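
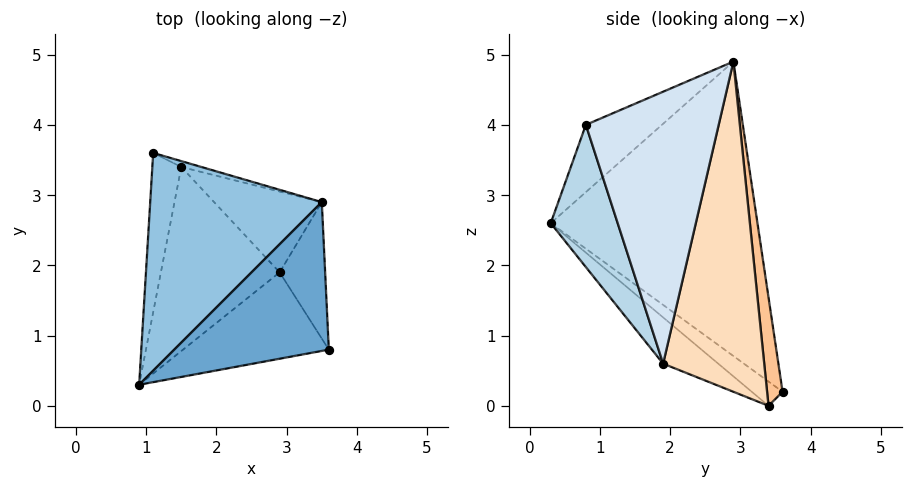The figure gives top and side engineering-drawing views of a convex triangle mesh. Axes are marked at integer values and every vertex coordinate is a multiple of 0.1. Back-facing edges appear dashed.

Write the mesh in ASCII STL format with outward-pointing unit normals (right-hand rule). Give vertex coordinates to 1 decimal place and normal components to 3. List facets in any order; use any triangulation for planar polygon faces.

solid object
 facet normal -0.369 -0.381 0.848
  outer loop
   vertex 3.5 2.9 4.9
   vertex 0.9 0.3 2.6
   vertex 3.6 0.8 4.0
  endloop
 endfacet
 facet normal -0.797 0.386 0.464
  outer loop
   vertex 3.5 2.9 4.9
   vertex 1.1 3.6 0.2
   vertex 0.9 0.3 2.6
  endloop
 endfacet
 facet normal 0.344 -0.870 -0.352
  outer loop
   vertex 2.9 1.9 0.6
   vertex 3.6 0.8 4.0
   vertex 0.9 0.3 2.6
  endloop
 endfacet
 facet normal 0.980 0.117 -0.164
  outer loop
   vertex 2.9 1.9 0.6
   vertex 3.5 2.9 4.9
   vertex 3.6 0.8 4.0
  endloop
 endfacet
 facet normal -0.570 -0.460 -0.680
  outer loop
   vertex 1.5 3.4 0.0
   vertex 0.9 0.3 2.6
   vertex 1.1 3.6 0.2
  endloop
 endfacet
 facet normal -0.296 -0.580 -0.759
  outer loop
   vertex 1.5 3.4 0.0
   vertex 2.9 1.9 0.6
   vertex 0.9 0.3 2.6
  endloop
 endfacet
 facet normal 0.415 0.907 -0.077
  outer loop
   vertex 1.5 3.4 0.0
   vertex 1.1 3.6 0.2
   vertex 3.5 2.9 4.9
  endloop
 endfacet
 facet normal 0.756 0.607 -0.247
  outer loop
   vertex 1.5 3.4 0.0
   vertex 3.5 2.9 4.9
   vertex 2.9 1.9 0.6
  endloop
 endfacet
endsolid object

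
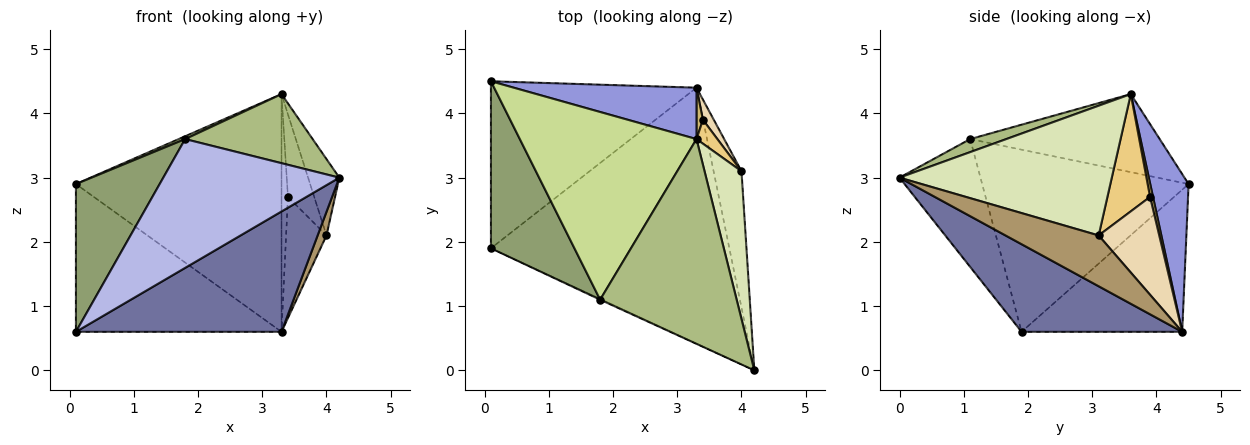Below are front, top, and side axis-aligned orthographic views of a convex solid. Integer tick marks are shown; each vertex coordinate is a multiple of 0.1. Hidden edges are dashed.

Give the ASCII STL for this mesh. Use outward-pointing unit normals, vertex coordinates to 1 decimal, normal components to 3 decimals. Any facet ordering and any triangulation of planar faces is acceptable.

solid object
 facet normal 0.316 -0.404 -0.859
  outer loop
   vertex 3.3 4.4 0.6
   vertex 4.2 0.0 3.0
   vertex 0.1 1.9 0.6
  endloop
 endfacet
 facet normal -0.460 0.588 -0.665
  outer loop
   vertex 3.3 4.4 0.6
   vertex 0.1 1.9 0.6
   vertex 0.1 4.5 2.9
  endloop
 endfacet
 facet normal 0.179 0.962 0.208
  outer loop
   vertex 3.3 4.4 0.6
   vertex 0.1 4.5 2.9
   vertex 3.3 3.6 4.3
  endloop
 endfacet
 facet normal -0.418 -0.909 -0.006
  outer loop
   vertex 1.8 1.1 3.6
   vertex 0.1 1.9 0.6
   vertex 4.2 0.0 3.0
  endloop
 endfacet
 facet normal -0.853 -0.346 0.391
  outer loop
   vertex 1.8 1.1 3.6
   vertex 0.1 4.5 2.9
   vertex 0.1 1.9 0.6
  endloop
 endfacet
 facet normal 0.090 -0.318 0.944
  outer loop
   vertex 1.8 1.1 3.6
   vertex 4.2 0.0 3.0
   vertex 3.3 3.6 4.3
  endloop
 endfacet
 facet normal -0.404 -0.014 0.915
  outer loop
   vertex 1.8 1.1 3.6
   vertex 3.3 3.6 4.3
   vertex 0.1 4.5 2.9
  endloop
 endfacet
 facet normal 0.952 0.140 0.271
  outer loop
   vertex 4.0 3.1 2.1
   vertex 3.3 3.6 4.3
   vertex 4.2 0.0 3.0
  endloop
 endfacet
 facet normal 0.874 -0.083 -0.479
  outer loop
   vertex 4.0 3.1 2.1
   vertex 4.2 0.0 3.0
   vertex 3.3 4.4 0.6
  endloop
 endfacet
 facet normal 0.410 0.892 0.193
  outer loop
   vertex 3.4 3.9 2.7
   vertex 3.3 4.4 0.6
   vertex 3.3 3.6 4.3
  endloop
 endfacet
 facet normal 0.842 0.519 0.150
  outer loop
   vertex 3.4 3.9 2.7
   vertex 3.3 3.6 4.3
   vertex 4.0 3.1 2.1
  endloop
 endfacet
 facet normal 0.829 0.552 0.092
  outer loop
   vertex 3.4 3.9 2.7
   vertex 4.0 3.1 2.1
   vertex 3.3 4.4 0.6
  endloop
 endfacet
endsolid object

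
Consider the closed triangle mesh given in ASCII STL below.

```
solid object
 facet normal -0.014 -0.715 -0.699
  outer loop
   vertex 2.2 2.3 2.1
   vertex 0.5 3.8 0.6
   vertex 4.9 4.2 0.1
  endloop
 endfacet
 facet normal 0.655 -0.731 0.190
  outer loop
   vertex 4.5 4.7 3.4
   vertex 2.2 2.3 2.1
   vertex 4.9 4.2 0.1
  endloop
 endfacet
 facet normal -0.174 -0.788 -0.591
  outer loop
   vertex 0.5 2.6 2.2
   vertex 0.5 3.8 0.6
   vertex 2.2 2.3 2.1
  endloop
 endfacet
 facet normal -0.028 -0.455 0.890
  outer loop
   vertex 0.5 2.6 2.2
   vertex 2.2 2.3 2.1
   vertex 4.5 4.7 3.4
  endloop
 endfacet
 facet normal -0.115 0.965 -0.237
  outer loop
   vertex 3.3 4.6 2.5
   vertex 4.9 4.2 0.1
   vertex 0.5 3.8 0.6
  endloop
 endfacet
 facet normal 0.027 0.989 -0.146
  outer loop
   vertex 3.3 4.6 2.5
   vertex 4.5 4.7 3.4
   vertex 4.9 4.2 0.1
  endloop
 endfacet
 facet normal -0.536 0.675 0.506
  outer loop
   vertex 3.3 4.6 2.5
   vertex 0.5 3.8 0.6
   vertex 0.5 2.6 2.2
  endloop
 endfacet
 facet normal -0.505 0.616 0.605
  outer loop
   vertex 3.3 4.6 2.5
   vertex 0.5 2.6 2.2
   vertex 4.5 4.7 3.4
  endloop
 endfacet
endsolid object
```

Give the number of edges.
12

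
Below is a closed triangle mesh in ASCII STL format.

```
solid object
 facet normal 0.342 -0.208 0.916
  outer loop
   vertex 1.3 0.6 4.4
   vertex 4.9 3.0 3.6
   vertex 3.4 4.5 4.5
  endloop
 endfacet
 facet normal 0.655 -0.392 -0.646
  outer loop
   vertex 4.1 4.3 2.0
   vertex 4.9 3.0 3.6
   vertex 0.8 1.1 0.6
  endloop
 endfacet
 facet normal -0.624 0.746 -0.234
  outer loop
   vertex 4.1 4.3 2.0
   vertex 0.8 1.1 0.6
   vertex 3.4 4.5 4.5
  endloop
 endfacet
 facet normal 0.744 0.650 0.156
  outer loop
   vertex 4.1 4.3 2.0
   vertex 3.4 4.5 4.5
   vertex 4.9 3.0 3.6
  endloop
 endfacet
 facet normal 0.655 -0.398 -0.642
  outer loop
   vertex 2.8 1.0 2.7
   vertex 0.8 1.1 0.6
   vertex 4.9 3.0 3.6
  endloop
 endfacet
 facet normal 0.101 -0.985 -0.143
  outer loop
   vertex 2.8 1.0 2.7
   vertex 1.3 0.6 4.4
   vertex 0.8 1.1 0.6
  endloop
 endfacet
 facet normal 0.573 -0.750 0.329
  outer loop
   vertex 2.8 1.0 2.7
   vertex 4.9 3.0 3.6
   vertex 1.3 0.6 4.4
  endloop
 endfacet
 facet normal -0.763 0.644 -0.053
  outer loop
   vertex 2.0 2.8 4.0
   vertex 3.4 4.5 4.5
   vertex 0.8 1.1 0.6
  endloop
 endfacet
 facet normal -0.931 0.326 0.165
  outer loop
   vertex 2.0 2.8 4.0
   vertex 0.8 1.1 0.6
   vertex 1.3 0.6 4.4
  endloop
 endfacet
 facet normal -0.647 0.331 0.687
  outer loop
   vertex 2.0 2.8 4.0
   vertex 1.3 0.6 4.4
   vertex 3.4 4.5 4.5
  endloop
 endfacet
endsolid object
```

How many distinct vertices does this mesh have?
7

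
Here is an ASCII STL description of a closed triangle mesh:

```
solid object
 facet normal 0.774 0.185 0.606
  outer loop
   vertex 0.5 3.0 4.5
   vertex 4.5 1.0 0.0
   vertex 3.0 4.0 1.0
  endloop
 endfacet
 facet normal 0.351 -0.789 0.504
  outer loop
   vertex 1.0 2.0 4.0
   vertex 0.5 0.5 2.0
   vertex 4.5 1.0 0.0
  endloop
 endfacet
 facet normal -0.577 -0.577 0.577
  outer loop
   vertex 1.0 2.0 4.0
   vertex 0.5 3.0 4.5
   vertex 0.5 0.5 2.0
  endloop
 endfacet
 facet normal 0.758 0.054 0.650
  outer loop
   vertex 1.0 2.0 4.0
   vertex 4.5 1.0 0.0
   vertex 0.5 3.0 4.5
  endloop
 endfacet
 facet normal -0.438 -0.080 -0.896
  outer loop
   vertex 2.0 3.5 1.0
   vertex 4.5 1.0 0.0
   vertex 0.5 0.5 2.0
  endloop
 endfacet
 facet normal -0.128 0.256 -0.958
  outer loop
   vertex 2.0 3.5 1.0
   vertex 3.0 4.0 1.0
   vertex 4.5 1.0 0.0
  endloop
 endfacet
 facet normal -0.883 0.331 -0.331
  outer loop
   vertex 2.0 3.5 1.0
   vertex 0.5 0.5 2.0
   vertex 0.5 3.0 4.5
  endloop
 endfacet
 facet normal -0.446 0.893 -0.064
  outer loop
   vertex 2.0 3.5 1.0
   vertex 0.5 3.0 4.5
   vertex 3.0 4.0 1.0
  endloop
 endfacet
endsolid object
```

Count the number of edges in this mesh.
12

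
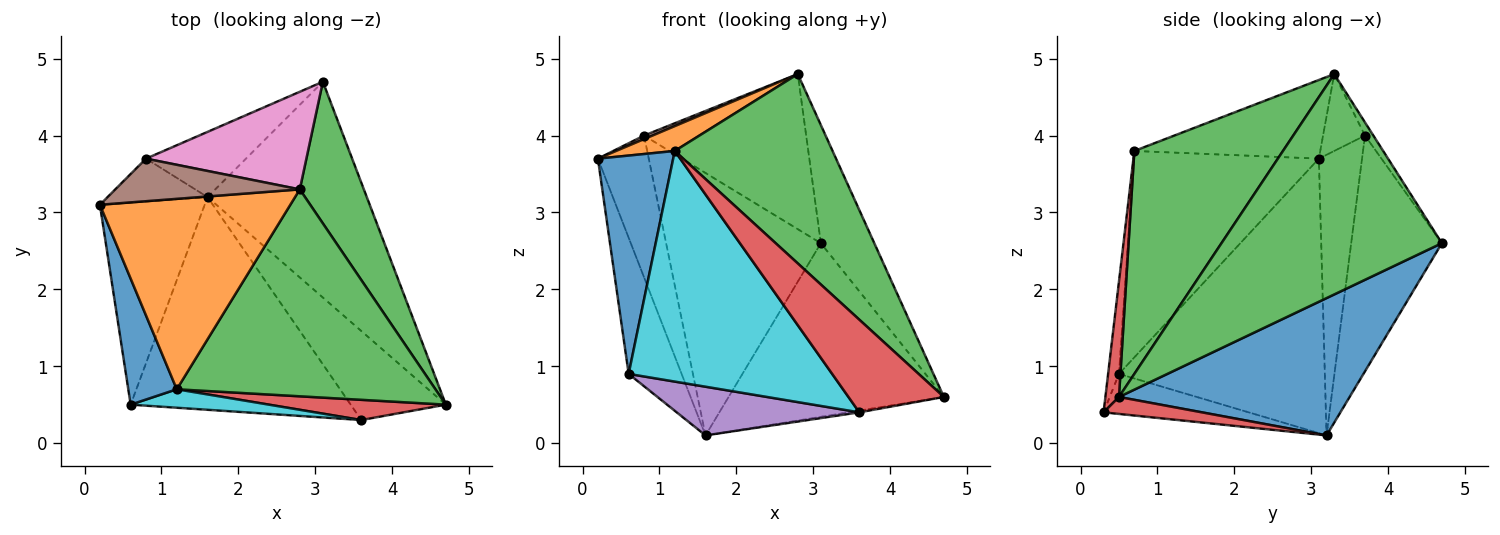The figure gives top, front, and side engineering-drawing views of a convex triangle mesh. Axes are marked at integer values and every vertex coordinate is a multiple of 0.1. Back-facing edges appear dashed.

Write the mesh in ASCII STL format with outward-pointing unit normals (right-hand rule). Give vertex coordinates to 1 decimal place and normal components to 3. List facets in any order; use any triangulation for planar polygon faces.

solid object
 facet normal 0.558 0.520 -0.647
  outer loop
   vertex 1.6 3.2 0.1
   vertex 3.1 4.7 2.6
   vertex 4.7 0.5 0.6
  endloop
 endfacet
 facet normal -0.908 0.234 -0.347
  outer loop
   vertex 0.6 0.5 0.9
   vertex 0.2 3.1 3.7
   vertex 1.6 3.2 0.1
  endloop
 endfacet
 facet normal 0.935 0.227 0.272
  outer loop
   vertex 2.8 3.3 4.8
   vertex 4.7 0.5 0.6
   vertex 3.1 4.7 2.6
  endloop
 endfacet
 facet normal 0.175 0.019 -0.984
  outer loop
   vertex 3.6 0.3 0.4
   vertex 1.6 3.2 0.1
   vertex 4.7 0.5 0.6
  endloop
 endfacet
 facet normal -0.175 -0.220 -0.960
  outer loop
   vertex 3.6 0.3 0.4
   vertex 0.6 0.5 0.9
   vertex 1.6 3.2 0.1
  endloop
 endfacet
 facet normal -0.383 -0.077 0.920
  outer loop
   vertex 0.8 3.7 4.0
   vertex 0.2 3.1 3.7
   vertex 2.8 3.3 4.8
  endloop
 endfacet
 facet normal -0.044 0.846 0.532
  outer loop
   vertex 0.8 3.7 4.0
   vertex 2.8 3.3 4.8
   vertex 3.1 4.7 2.6
  endloop
 endfacet
 facet normal -0.631 0.743 -0.225
  outer loop
   vertex 0.8 3.7 4.0
   vertex 1.6 3.2 0.1
   vertex 0.2 3.1 3.7
  endloop
 endfacet
 facet normal -0.494 0.844 -0.210
  outer loop
   vertex 0.8 3.7 4.0
   vertex 3.1 4.7 2.6
   vertex 1.6 3.2 0.1
  endloop
 endfacet
 facet normal -0.053 -0.995 0.080
  outer loop
   vertex 1.2 0.7 3.8
   vertex 0.6 0.5 0.9
   vertex 3.6 0.3 0.4
  endloop
 endfacet
 facet normal -0.905 -0.368 0.213
  outer loop
   vertex 1.2 0.7 3.8
   vertex 0.2 3.1 3.7
   vertex 0.6 0.5 0.9
  endloop
 endfacet
 facet normal -0.379 -0.120 0.918
  outer loop
   vertex 1.2 0.7 3.8
   vertex 2.8 3.3 4.8
   vertex 0.2 3.1 3.7
  endloop
 endfacet
 facet normal 0.537 -0.570 0.623
  outer loop
   vertex 1.2 0.7 3.8
   vertex 4.7 0.5 0.6
   vertex 2.8 3.3 4.8
  endloop
 endfacet
 facet normal 0.138 -0.968 0.211
  outer loop
   vertex 1.2 0.7 3.8
   vertex 3.6 0.3 0.4
   vertex 4.7 0.5 0.6
  endloop
 endfacet
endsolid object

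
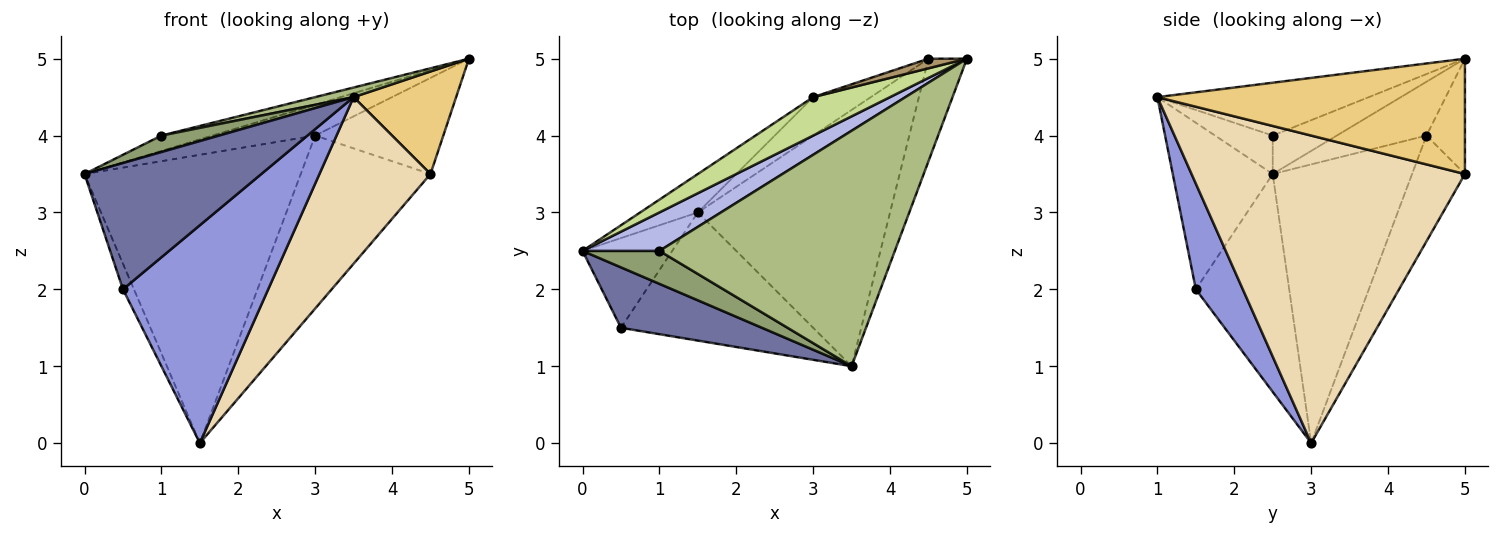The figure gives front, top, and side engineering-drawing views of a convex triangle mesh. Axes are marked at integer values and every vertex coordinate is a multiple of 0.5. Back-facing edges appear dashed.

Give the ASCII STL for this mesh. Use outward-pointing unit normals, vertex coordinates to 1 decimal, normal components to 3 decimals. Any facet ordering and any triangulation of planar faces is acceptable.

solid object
 facet normal -0.454 -0.804 0.384
  outer loop
   vertex 0.5 1.5 2.0
   vertex 3.5 1.0 4.5
   vertex 0.0 2.5 3.5
  endloop
 endfacet
 facet normal -0.919 0.108 -0.379
  outer loop
   vertex 0.5 1.5 2.0
   vertex 0.0 2.5 3.5
   vertex 1.5 3.0 0.0
  endloop
 endfacet
 facet normal 0.269 -0.830 -0.488
  outer loop
   vertex 0.5 1.5 2.0
   vertex 1.5 3.0 0.0
   vertex 3.5 1.0 4.5
  endloop
 endfacet
 facet normal -0.421 0.337 0.842
  outer loop
   vertex 1.0 2.5 4.0
   vertex 5.0 5.0 5.0
   vertex 0.0 2.5 3.5
  endloop
 endfacet
 facet normal -0.408 -0.408 0.816
  outer loop
   vertex 1.0 2.5 4.0
   vertex 0.0 2.5 3.5
   vertex 3.5 1.0 4.5
  endloop
 endfacet
 facet normal -0.219 -0.040 0.975
  outer loop
   vertex 1.0 2.5 4.0
   vertex 3.5 1.0 4.5
   vertex 5.0 5.0 5.0
  endloop
 endfacet
 facet normal -0.480 0.548 0.685
  outer loop
   vertex 3.0 4.5 4.0
   vertex 0.0 2.5 3.5
   vertex 5.0 5.0 5.0
  endloop
 endfacet
 facet normal -0.538 0.835 -0.111
  outer loop
   vertex 3.0 4.5 4.0
   vertex 1.5 3.0 0.0
   vertex 0.0 2.5 3.5
  endloop
 endfacet
 facet normal -0.286 0.953 0.095
  outer loop
   vertex 4.5 5.0 3.5
   vertex 3.0 4.5 4.0
   vertex 5.0 5.0 5.0
  endloop
 endfacet
 facet normal -0.370 0.907 -0.202
  outer loop
   vertex 4.5 5.0 3.5
   vertex 1.5 3.0 0.0
   vertex 3.0 4.5 4.0
  endloop
 endfacet
 facet normal 0.905 -0.302 -0.302
  outer loop
   vertex 4.5 5.0 3.5
   vertex 5.0 5.0 5.0
   vertex 3.5 1.0 4.5
  endloop
 endfacet
 facet normal 0.802 -0.326 -0.501
  outer loop
   vertex 4.5 5.0 3.5
   vertex 3.5 1.0 4.5
   vertex 1.5 3.0 0.0
  endloop
 endfacet
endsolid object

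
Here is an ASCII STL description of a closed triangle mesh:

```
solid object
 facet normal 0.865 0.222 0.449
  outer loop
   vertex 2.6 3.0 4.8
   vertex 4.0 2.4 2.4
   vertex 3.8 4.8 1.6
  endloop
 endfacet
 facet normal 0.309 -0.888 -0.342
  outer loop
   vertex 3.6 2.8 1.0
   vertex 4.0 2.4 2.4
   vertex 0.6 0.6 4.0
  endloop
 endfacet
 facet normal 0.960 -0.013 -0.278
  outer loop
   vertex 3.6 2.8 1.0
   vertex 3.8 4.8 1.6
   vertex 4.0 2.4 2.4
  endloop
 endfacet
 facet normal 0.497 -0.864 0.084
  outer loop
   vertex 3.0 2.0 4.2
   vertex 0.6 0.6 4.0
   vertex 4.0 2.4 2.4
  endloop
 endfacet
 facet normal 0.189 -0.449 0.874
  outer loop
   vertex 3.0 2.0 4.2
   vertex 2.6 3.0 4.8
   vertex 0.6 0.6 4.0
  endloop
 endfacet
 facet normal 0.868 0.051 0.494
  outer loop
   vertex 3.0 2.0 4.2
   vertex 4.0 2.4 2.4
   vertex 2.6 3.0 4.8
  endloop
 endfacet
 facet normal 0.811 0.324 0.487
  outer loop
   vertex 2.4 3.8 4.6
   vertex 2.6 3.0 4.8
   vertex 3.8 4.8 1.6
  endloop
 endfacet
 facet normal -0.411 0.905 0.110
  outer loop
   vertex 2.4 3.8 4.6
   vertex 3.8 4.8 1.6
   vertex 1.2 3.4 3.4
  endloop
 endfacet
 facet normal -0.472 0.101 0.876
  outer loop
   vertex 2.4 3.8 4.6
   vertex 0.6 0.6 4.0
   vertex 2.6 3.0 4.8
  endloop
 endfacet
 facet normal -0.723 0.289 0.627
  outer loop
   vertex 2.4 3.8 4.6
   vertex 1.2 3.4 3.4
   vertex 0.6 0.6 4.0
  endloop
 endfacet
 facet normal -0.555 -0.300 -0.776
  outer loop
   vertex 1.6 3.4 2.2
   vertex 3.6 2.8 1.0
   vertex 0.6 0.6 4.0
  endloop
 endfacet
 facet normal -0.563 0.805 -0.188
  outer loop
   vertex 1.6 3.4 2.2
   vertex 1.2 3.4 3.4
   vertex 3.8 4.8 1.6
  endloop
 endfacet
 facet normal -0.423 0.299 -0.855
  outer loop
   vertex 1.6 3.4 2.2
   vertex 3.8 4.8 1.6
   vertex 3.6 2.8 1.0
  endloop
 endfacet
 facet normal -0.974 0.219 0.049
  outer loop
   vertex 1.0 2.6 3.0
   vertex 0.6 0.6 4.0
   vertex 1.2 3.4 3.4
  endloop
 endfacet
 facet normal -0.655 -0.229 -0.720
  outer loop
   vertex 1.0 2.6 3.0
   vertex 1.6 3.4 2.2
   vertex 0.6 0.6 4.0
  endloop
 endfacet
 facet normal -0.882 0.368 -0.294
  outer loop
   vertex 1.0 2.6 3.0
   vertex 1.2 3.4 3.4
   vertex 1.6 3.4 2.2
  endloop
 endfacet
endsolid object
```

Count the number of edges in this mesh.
24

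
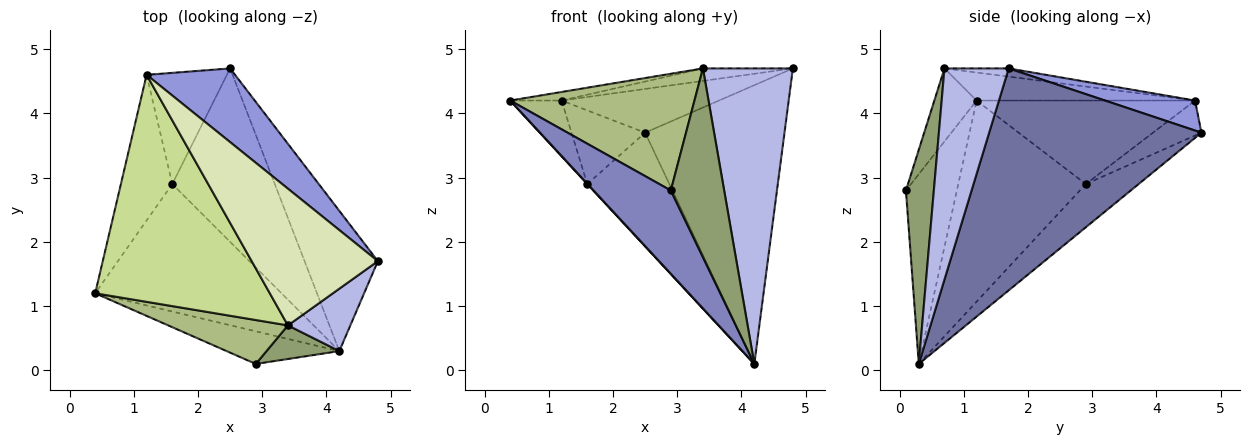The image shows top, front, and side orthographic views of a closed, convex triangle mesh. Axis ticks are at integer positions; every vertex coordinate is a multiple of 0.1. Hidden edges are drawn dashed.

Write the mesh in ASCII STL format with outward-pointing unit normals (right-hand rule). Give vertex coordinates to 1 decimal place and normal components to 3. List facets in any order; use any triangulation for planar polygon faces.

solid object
 facet normal 0.806 0.529 -0.266
  outer loop
   vertex 4.2 0.3 0.1
   vertex 2.5 4.7 3.7
   vertex 4.8 1.7 4.7
  endloop
 endfacet
 facet normal -0.523 -0.794 -0.311
  outer loop
   vertex 2.9 0.1 2.8
   vertex 0.4 1.2 4.2
   vertex 4.2 0.3 0.1
  endloop
 endfacet
 facet normal 0.280 0.490 0.826
  outer loop
   vertex 1.2 4.6 4.2
   vertex 4.8 1.7 4.7
   vertex 2.5 4.7 3.7
  endloop
 endfacet
 facet normal 0.573 -0.802 0.169
  outer loop
   vertex 3.4 0.7 4.7
   vertex 4.2 0.3 0.1
   vertex 4.8 1.7 4.7
  endloop
 endfacet
 facet normal 0.458 -0.875 0.156
  outer loop
   vertex 3.4 0.7 4.7
   vertex 2.9 0.1 2.8
   vertex 4.2 0.3 0.1
  endloop
 endfacet
 facet normal -0.210 -0.915 0.344
  outer loop
   vertex 3.4 0.7 4.7
   vertex 0.4 1.2 4.2
   vertex 2.9 0.1 2.8
  endloop
 endfacet
 facet normal -0.158 0.037 0.987
  outer loop
   vertex 3.4 0.7 4.7
   vertex 1.2 4.6 4.2
   vertex 0.4 1.2 4.2
  endloop
 endfacet
 facet normal -0.065 0.091 0.994
  outer loop
   vertex 3.4 0.7 4.7
   vertex 4.8 1.7 4.7
   vertex 1.2 4.6 4.2
  endloop
 endfacet
 facet normal -0.333 0.517 -0.789
  outer loop
   vertex 1.6 2.9 2.9
   vertex 2.5 4.7 3.7
   vertex 4.2 0.3 0.1
  endloop
 endfacet
 facet normal -0.341 0.519 -0.784
  outer loop
   vertex 1.6 2.9 2.9
   vertex 1.2 4.6 4.2
   vertex 2.5 4.7 3.7
  endloop
 endfacet
 facet normal -0.734 -0.002 -0.680
  outer loop
   vertex 1.6 2.9 2.9
   vertex 4.2 0.3 0.1
   vertex 0.4 1.2 4.2
  endloop
 endfacet
 facet normal -0.835 0.196 -0.514
  outer loop
   vertex 1.6 2.9 2.9
   vertex 0.4 1.2 4.2
   vertex 1.2 4.6 4.2
  endloop
 endfacet
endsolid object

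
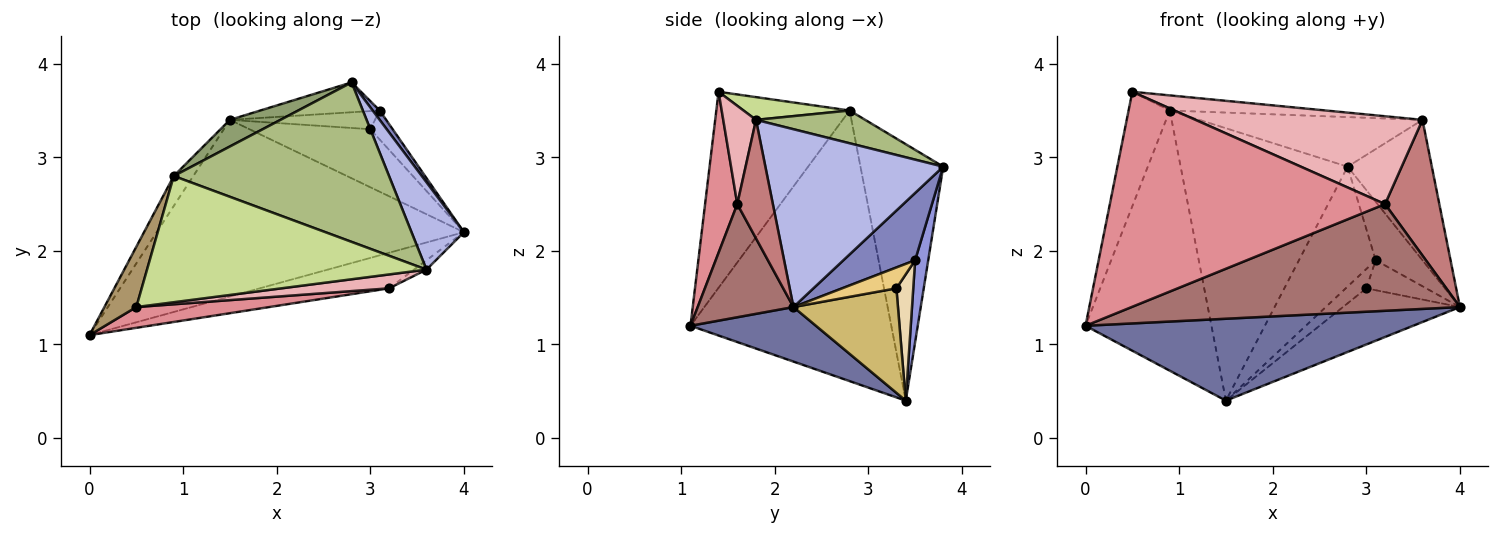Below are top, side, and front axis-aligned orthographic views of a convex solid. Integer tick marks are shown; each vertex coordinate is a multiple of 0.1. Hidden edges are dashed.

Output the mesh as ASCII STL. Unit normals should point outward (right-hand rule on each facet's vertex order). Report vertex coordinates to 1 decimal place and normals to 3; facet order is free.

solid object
 facet normal 0.159 -0.415 -0.896
  outer loop
   vertex 1.5 3.4 0.4
   vertex 4.0 2.2 1.4
   vertex 0.0 1.1 1.2
  endloop
 endfacet
 facet normal 0.834 0.544 0.087
  outer loop
   vertex 3.1 3.5 1.9
   vertex 2.8 3.8 2.9
   vertex 4.0 2.2 1.4
  endloop
 endfacet
 facet normal 0.163 0.957 -0.238
  outer loop
   vertex 3.1 3.5 1.9
   vertex 1.5 3.4 0.4
   vertex 2.8 3.8 2.9
  endloop
 endfacet
 facet normal 0.873 0.414 0.257
  outer loop
   vertex 3.6 1.8 3.4
   vertex 4.0 2.2 1.4
   vertex 2.8 3.8 2.9
  endloop
 endfacet
 facet normal -0.442 0.893 0.087
  outer loop
   vertex 0.9 2.8 3.5
   vertex 2.8 3.8 2.9
   vertex 1.5 3.4 0.4
  endloop
 endfacet
 facet normal 0.144 0.294 0.945
  outer loop
   vertex 0.9 2.8 3.5
   vertex 3.6 1.8 3.4
   vertex 2.8 3.8 2.9
  endloop
 endfacet
 facet normal 0.081 0.118 0.990
  outer loop
   vertex 0.9 2.8 3.5
   vertex 0.5 1.4 3.7
   vertex 3.6 1.8 3.4
  endloop
 endfacet
 facet normal -0.846 0.530 -0.061
  outer loop
   vertex 0.9 2.8 3.5
   vertex 1.5 3.4 0.4
   vertex 0.0 1.1 1.2
  endloop
 endfacet
 facet normal -0.944 0.292 0.154
  outer loop
   vertex 0.9 2.8 3.5
   vertex 0.0 1.1 1.2
   vertex 0.5 1.4 3.7
  endloop
 endfacet
 facet normal 0.528 0.591 -0.610
  outer loop
   vertex 3.0 3.3 1.6
   vertex 4.0 2.2 1.4
   vertex 1.5 3.4 0.4
  endloop
 endfacet
 facet normal 0.546 0.602 -0.583
  outer loop
   vertex 3.0 3.3 1.6
   vertex 3.1 3.5 1.9
   vertex 4.0 2.2 1.4
  endloop
 endfacet
 facet normal 0.512 0.626 -0.588
  outer loop
   vertex 3.0 3.3 1.6
   vertex 1.5 3.4 0.4
   vertex 3.1 3.5 1.9
  endloop
 endfacet
 facet normal 0.267 -0.914 -0.305
  outer loop
   vertex 3.2 1.6 2.5
   vertex 0.0 1.1 1.2
   vertex 4.0 2.2 1.4
  endloop
 endfacet
 facet normal 0.547 -0.835 -0.058
  outer loop
   vertex 3.2 1.6 2.5
   vertex 4.0 2.2 1.4
   vertex 3.6 1.8 3.4
  endloop
 endfacet
 facet normal 0.116 -0.989 0.096
  outer loop
   vertex 3.2 1.6 2.5
   vertex 0.5 1.4 3.7
   vertex 0.0 1.1 1.2
  endloop
 endfacet
 facet normal 0.141 -0.978 0.155
  outer loop
   vertex 3.2 1.6 2.5
   vertex 3.6 1.8 3.4
   vertex 0.5 1.4 3.7
  endloop
 endfacet
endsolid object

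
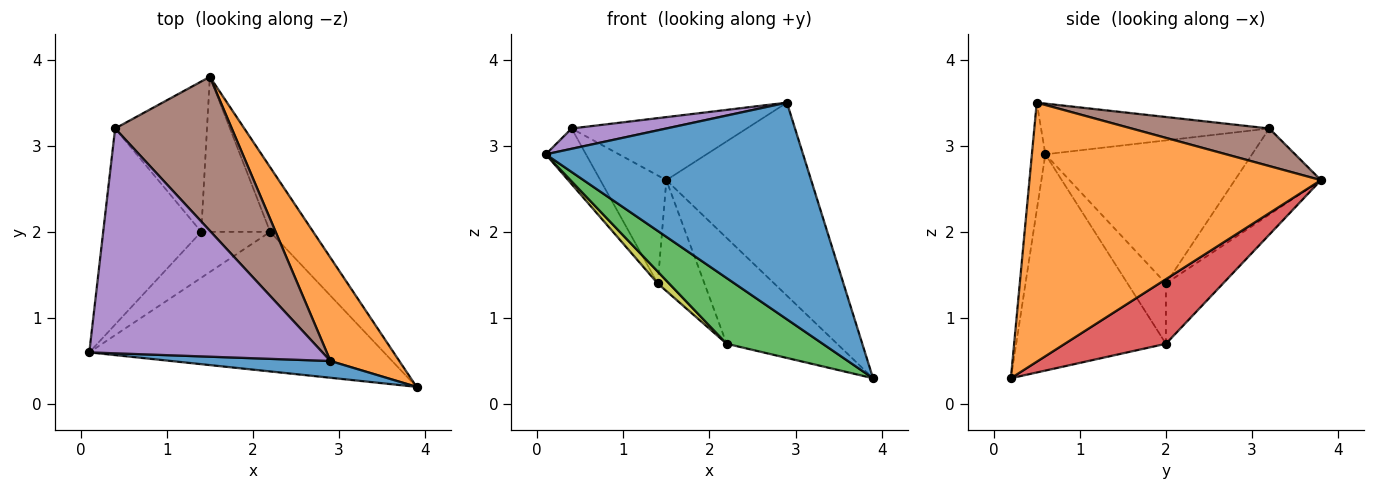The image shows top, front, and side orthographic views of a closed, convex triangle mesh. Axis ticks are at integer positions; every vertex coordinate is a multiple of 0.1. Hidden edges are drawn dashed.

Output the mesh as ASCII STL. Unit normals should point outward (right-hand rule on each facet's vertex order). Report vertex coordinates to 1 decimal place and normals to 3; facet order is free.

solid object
 facet normal -0.052 -0.996 0.077
  outer loop
   vertex 2.9 0.5 3.5
   vertex 0.1 0.6 2.9
   vertex 3.9 0.2 0.3
  endloop
 endfacet
 facet normal 0.871 0.433 0.232
  outer loop
   vertex 2.9 0.5 3.5
   vertex 3.9 0.2 0.3
   vertex 1.5 3.8 2.6
  endloop
 endfacet
 facet normal -0.553 -0.355 -0.754
  outer loop
   vertex 2.2 2.0 0.7
   vertex 3.9 0.2 0.3
   vertex 0.1 0.6 2.9
  endloop
 endfacet
 facet normal 0.616 0.673 -0.410
  outer loop
   vertex 2.2 2.0 0.7
   vertex 1.5 3.8 2.6
   vertex 3.9 0.2 0.3
  endloop
 endfacet
 facet normal -0.212 -0.088 0.973
  outer loop
   vertex 0.4 3.2 3.2
   vertex 0.1 0.6 2.9
   vertex 2.9 0.5 3.5
  endloop
 endfacet
 facet normal 0.286 0.363 0.887
  outer loop
   vertex 0.4 3.2 3.2
   vertex 2.9 0.5 3.5
   vertex 1.5 3.8 2.6
  endloop
 endfacet
 facet normal -0.580 0.474 -0.663
  outer loop
   vertex 1.4 2.0 1.4
   vertex 1.5 3.8 2.6
   vertex 2.2 2.0 0.7
  endloop
 endfacet
 facet normal -0.606 0.464 -0.646
  outer loop
   vertex 1.4 2.0 1.4
   vertex 0.4 3.2 3.2
   vertex 1.5 3.8 2.6
  endloop
 endfacet
 facet normal -0.646 -0.191 -0.739
  outer loop
   vertex 1.4 2.0 1.4
   vertex 2.2 2.0 0.7
   vertex 0.1 0.6 2.9
  endloop
 endfacet
 facet normal -0.815 0.158 -0.558
  outer loop
   vertex 1.4 2.0 1.4
   vertex 0.1 0.6 2.9
   vertex 0.4 3.2 3.2
  endloop
 endfacet
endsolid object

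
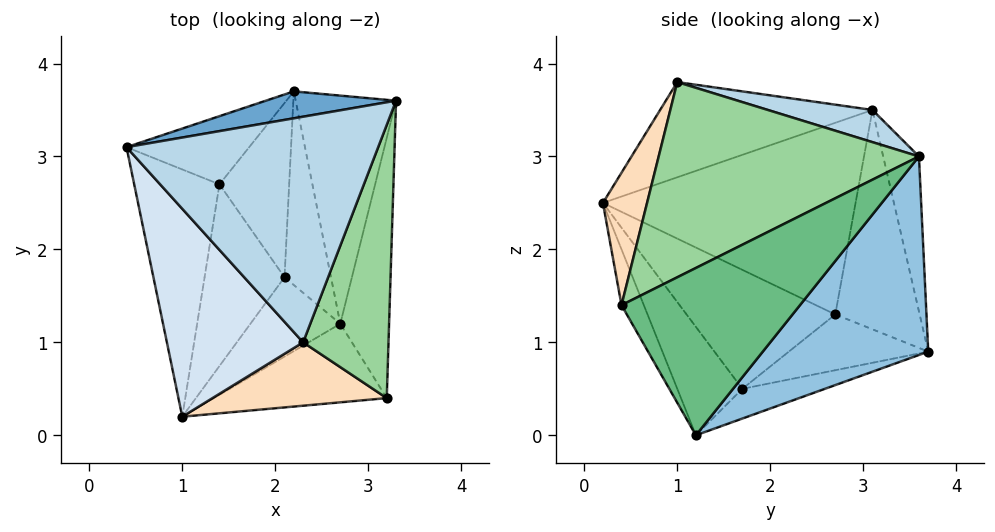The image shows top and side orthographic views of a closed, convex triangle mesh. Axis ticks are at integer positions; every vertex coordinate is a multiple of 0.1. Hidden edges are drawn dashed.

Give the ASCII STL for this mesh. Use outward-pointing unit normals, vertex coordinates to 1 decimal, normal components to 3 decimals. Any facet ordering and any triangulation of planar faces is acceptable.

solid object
 facet normal -0.148 0.981 0.124
  outer loop
   vertex 2.2 3.7 0.9
   vertex 0.4 3.1 3.5
   vertex 3.3 3.6 3.0
  endloop
 endfacet
 facet normal 0.845 0.323 -0.427
  outer loop
   vertex 2.2 3.7 0.9
   vertex 3.3 3.6 3.0
   vertex 2.7 1.2 0.0
  endloop
 endfacet
 facet normal 0.123 0.248 0.961
  outer loop
   vertex 2.3 1.0 3.8
   vertex 3.3 3.6 3.0
   vertex 0.4 3.1 3.5
  endloop
 endfacet
 facet normal -0.532 -0.372 0.761
  outer loop
   vertex 2.3 1.0 3.8
   vertex 0.4 3.1 3.5
   vertex 1.0 0.2 2.5
  endloop
 endfacet
 facet normal -0.780 0.449 -0.436
  outer loop
   vertex 1.4 2.7 1.3
   vertex 0.4 3.1 3.5
   vertex 2.2 3.7 0.9
  endloop
 endfacet
 facet normal -0.913 -0.049 -0.406
  outer loop
   vertex 1.4 2.7 1.3
   vertex 1.0 0.2 2.5
   vertex 0.4 3.1 3.5
  endloop
 endfacet
 facet normal -0.146 -0.880 -0.451
  outer loop
   vertex 3.2 0.4 1.4
   vertex 1.0 0.2 2.5
   vertex 2.7 1.2 0.0
  endloop
 endfacet
 facet normal 0.243 -0.916 0.320
  outer loop
   vertex 3.2 0.4 1.4
   vertex 2.3 1.0 3.8
   vertex 1.0 0.2 2.5
  endloop
 endfacet
 facet normal 0.954 0.109 -0.278
  outer loop
   vertex 3.2 0.4 1.4
   vertex 2.7 1.2 0.0
   vertex 3.3 3.6 3.0
  endloop
 endfacet
 facet normal 0.893 -0.223 0.391
  outer loop
   vertex 3.2 0.4 1.4
   vertex 3.3 3.6 3.0
   vertex 2.3 1.0 3.8
  endloop
 endfacet
 facet normal -0.529 0.192 -0.827
  outer loop
   vertex 2.1 1.7 0.5
   vertex 2.2 3.7 0.9
   vertex 2.7 1.2 0.0
  endloop
 endfacet
 facet normal -0.614 0.184 -0.768
  outer loop
   vertex 2.1 1.7 0.5
   vertex 1.4 2.7 1.3
   vertex 2.2 3.7 0.9
  endloop
 endfacet
 facet normal -0.740 -0.275 -0.613
  outer loop
   vertex 2.1 1.7 0.5
   vertex 2.7 1.2 0.0
   vertex 1.0 0.2 2.5
  endloop
 endfacet
 facet normal -0.823 -0.134 -0.553
  outer loop
   vertex 2.1 1.7 0.5
   vertex 1.0 0.2 2.5
   vertex 1.4 2.7 1.3
  endloop
 endfacet
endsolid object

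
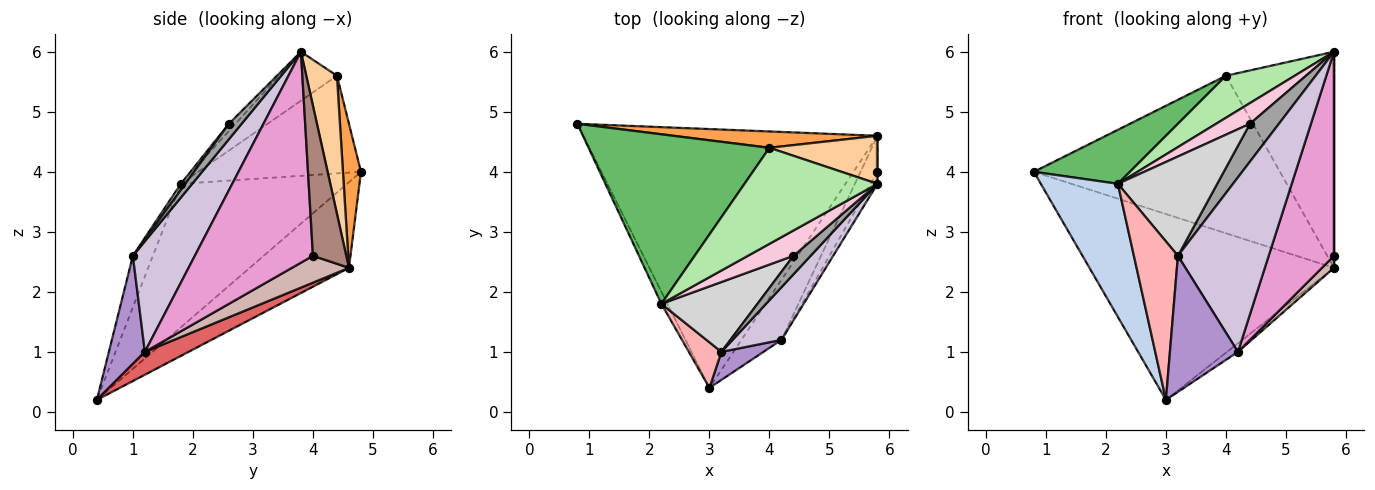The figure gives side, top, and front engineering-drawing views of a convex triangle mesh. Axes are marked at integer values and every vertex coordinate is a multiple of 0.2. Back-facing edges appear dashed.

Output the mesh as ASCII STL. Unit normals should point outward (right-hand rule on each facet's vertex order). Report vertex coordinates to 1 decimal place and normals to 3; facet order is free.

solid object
 facet normal -0.230 0.568 -0.790
  outer loop
   vertex 3.0 0.4 0.2
   vertex 0.8 4.8 4.0
   vertex 5.8 4.6 2.4
  endloop
 endfacet
 facet normal -0.906 -0.421 -0.038
  outer loop
   vertex 2.2 1.8 3.8
   vertex 0.8 4.8 4.0
   vertex 3.0 0.4 0.2
  endloop
 endfacet
 facet normal 0.073 0.992 0.103
  outer loop
   vertex 4.0 4.4 5.6
   vertex 5.8 4.6 2.4
   vertex 0.8 4.8 4.0
  endloop
 endfacet
 facet normal 0.267 0.941 0.209
  outer loop
   vertex 4.0 4.4 5.6
   vertex 5.8 3.8 6.0
   vertex 5.8 4.6 2.4
  endloop
 endfacet
 facet normal -0.457 -0.270 0.847
  outer loop
   vertex 4.0 4.4 5.6
   vertex 0.8 4.8 4.0
   vertex 2.2 1.8 3.8
  endloop
 endfacet
 facet normal -0.320 -0.380 0.868
  outer loop
   vertex 4.0 4.4 5.6
   vertex 2.2 1.8 3.8
   vertex 5.8 3.8 6.0
  endloop
 endfacet
 facet normal 0.492 0.123 -0.862
  outer loop
   vertex 4.2 1.2 1.0
   vertex 3.0 0.4 0.2
   vertex 5.8 4.6 2.4
  endloop
 endfacet
 facet normal -0.400 -0.881 0.254
  outer loop
   vertex 3.2 1.0 2.6
   vertex 2.2 1.8 3.8
   vertex 3.0 0.4 0.2
  endloop
 endfacet
 facet normal 0.460 -0.870 0.179
  outer loop
   vertex 3.2 1.0 2.6
   vertex 3.0 0.4 0.2
   vertex 4.2 1.2 1.0
  endloop
 endfacet
 facet normal 0.547 -0.801 0.242
  outer loop
   vertex 3.2 1.0 2.6
   vertex 4.2 1.2 1.0
   vertex 5.8 3.8 6.0
  endloop
 endfacet
 facet normal 1.000 0.000 0.000
  outer loop
   vertex 5.8 4.0 2.6
   vertex 5.8 4.6 2.4
   vertex 5.8 3.8 6.0
  endloop
 endfacet
 facet normal 0.832 -0.175 -0.526
  outer loop
   vertex 5.8 4.0 2.6
   vertex 4.2 1.2 1.0
   vertex 5.8 4.6 2.4
  endloop
 endfacet
 facet normal 0.875 -0.484 -0.028
  outer loop
   vertex 5.8 4.0 2.6
   vertex 5.8 3.8 6.0
   vertex 4.2 1.2 1.0
  endloop
 endfacet
 facet normal -0.121 -0.627 0.769
  outer loop
   vertex 4.4 2.6 4.8
   vertex 5.8 3.8 6.0
   vertex 2.2 1.8 3.8
  endloop
 endfacet
 facet normal 0.367 -0.836 0.408
  outer loop
   vertex 4.4 2.6 4.8
   vertex 3.2 1.0 2.6
   vertex 5.8 3.8 6.0
  endloop
 endfacet
 facet normal 0.036 -0.817 0.575
  outer loop
   vertex 4.4 2.6 4.8
   vertex 2.2 1.8 3.8
   vertex 3.2 1.0 2.6
  endloop
 endfacet
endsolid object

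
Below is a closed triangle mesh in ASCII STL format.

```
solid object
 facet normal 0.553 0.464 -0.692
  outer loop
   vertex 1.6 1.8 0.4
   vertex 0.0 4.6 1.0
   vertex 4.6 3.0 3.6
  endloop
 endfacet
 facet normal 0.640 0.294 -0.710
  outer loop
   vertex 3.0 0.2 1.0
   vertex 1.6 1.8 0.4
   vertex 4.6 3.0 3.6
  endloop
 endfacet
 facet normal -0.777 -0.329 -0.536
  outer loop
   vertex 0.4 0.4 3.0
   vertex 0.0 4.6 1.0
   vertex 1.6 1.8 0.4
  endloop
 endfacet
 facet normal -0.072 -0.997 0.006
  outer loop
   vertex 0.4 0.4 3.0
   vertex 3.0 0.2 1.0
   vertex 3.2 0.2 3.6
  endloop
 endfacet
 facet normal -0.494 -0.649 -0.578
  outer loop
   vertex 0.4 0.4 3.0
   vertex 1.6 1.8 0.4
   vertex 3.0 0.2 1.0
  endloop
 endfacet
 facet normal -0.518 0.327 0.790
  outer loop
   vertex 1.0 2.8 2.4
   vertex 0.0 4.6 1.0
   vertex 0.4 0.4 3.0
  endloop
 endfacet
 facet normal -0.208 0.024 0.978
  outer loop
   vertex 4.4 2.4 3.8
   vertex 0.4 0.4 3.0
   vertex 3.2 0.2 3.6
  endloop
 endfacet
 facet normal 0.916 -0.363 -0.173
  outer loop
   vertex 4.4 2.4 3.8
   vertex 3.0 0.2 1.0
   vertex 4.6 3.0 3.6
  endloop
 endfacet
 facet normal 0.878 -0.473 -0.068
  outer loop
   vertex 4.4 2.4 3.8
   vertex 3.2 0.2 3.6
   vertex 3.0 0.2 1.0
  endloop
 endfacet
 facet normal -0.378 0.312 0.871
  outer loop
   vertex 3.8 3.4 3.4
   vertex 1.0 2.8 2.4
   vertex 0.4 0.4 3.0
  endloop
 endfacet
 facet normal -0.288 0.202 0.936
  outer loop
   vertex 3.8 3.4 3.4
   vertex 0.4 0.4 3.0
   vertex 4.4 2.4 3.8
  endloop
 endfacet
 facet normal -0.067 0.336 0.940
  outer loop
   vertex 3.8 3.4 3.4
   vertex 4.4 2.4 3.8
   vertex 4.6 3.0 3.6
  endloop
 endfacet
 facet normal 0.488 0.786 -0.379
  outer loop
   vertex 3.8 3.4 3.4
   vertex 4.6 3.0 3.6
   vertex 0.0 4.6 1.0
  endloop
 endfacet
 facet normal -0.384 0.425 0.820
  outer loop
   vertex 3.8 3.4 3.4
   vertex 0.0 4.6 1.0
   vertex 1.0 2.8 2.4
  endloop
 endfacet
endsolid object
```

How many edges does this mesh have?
21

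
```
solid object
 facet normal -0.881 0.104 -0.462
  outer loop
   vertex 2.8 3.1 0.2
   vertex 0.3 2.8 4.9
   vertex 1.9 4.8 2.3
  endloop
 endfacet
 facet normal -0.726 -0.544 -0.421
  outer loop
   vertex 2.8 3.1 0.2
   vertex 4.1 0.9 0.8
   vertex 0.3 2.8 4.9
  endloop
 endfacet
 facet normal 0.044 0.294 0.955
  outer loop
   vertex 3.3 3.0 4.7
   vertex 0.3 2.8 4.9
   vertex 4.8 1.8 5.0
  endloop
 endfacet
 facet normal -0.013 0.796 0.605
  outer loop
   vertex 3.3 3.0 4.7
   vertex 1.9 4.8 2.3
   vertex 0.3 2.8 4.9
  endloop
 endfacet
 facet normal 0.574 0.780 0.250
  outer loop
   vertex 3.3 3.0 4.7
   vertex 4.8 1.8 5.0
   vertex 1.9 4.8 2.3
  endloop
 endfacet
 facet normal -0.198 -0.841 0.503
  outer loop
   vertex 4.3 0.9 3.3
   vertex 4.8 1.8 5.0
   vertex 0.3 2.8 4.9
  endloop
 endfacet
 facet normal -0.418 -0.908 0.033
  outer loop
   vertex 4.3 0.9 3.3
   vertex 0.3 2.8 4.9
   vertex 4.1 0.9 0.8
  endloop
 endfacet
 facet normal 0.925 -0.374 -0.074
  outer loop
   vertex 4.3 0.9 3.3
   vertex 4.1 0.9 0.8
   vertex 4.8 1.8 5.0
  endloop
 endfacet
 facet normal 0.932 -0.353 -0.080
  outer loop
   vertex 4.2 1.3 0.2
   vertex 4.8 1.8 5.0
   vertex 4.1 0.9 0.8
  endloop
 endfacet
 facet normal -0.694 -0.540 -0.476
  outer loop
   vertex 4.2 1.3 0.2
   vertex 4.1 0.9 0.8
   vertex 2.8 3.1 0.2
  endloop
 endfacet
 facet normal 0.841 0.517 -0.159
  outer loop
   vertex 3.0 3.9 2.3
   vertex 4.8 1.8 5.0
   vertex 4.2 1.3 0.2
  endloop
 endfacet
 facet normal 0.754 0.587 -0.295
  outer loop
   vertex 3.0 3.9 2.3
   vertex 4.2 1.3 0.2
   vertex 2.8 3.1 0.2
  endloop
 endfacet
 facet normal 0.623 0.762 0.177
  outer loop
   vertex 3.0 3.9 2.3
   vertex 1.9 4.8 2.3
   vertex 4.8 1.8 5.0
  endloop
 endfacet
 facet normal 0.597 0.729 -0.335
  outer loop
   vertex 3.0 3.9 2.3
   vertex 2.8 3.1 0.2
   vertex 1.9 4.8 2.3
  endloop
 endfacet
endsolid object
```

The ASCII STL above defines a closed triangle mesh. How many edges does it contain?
21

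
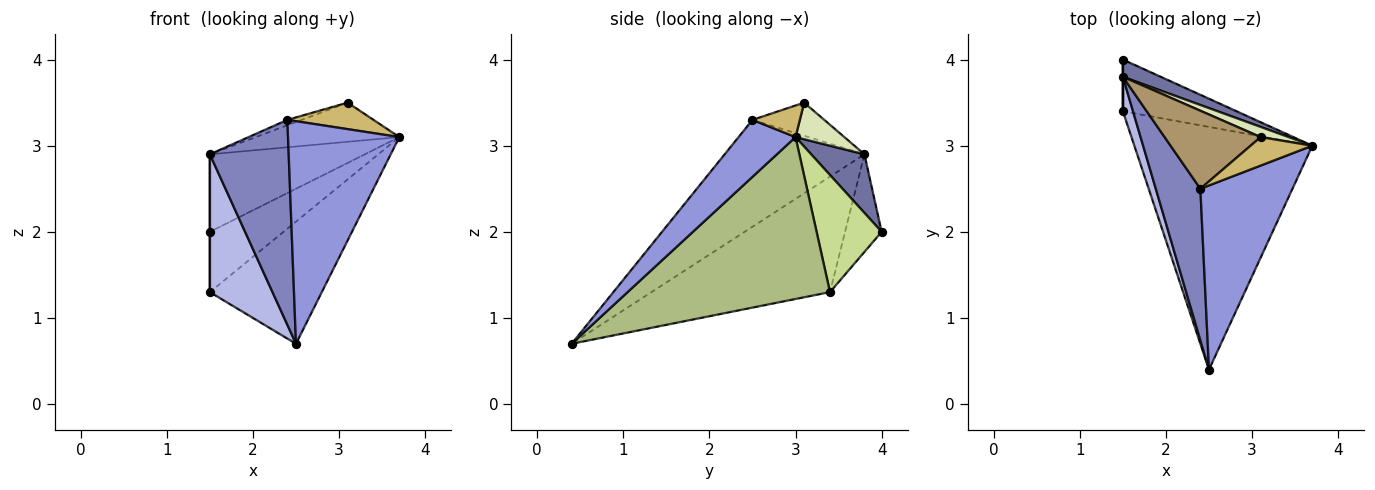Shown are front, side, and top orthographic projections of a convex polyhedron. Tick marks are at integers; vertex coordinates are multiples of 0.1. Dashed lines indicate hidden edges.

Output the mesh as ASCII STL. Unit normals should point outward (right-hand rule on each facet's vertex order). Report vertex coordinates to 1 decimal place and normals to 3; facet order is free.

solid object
 facet normal 0.318 0.926 0.206
  outer loop
   vertex 1.5 4.0 2.0
   vertex 1.5 3.8 2.9
   vertex 3.7 3.0 3.1
  endloop
 endfacet
 facet normal -0.819 -0.462 0.341
  outer loop
   vertex 2.4 2.5 3.3
   vertex 1.5 3.8 2.9
   vertex 2.5 0.4 0.7
  endloop
 endfacet
 facet normal 0.367 -0.717 0.593
  outer loop
   vertex 2.4 2.5 3.3
   vertex 2.5 0.4 0.7
   vertex 3.7 3.0 3.1
  endloop
 endfacet
 facet normal -0.940 -0.330 0.082
  outer loop
   vertex 1.5 3.4 1.3
   vertex 2.5 0.4 0.7
   vertex 1.5 3.8 2.9
  endloop
 endfacet
 facet normal -1.000 0.000 0.000
  outer loop
   vertex 1.5 3.4 1.3
   vertex 1.5 3.8 2.9
   vertex 1.5 4.0 2.0
  endloop
 endfacet
 facet normal 0.631 0.349 -0.693
  outer loop
   vertex 1.5 3.4 1.3
   vertex 3.7 3.0 3.1
   vertex 2.5 0.4 0.7
  endloop
 endfacet
 facet normal 0.557 0.631 -0.541
  outer loop
   vertex 1.5 3.4 1.3
   vertex 1.5 4.0 2.0
   vertex 3.7 3.0 3.1
  endloop
 endfacet
 facet normal 0.313 0.919 0.239
  outer loop
   vertex 3.1 3.1 3.5
   vertex 3.7 3.0 3.1
   vertex 1.5 3.8 2.9
  endloop
 endfacet
 facet normal -0.325 0.065 0.943
  outer loop
   vertex 3.1 3.1 3.5
   vertex 1.5 3.8 2.9
   vertex 2.4 2.5 3.3
  endloop
 endfacet
 facet normal 0.351 -0.638 0.686
  outer loop
   vertex 3.1 3.1 3.5
   vertex 2.4 2.5 3.3
   vertex 3.7 3.0 3.1
  endloop
 endfacet
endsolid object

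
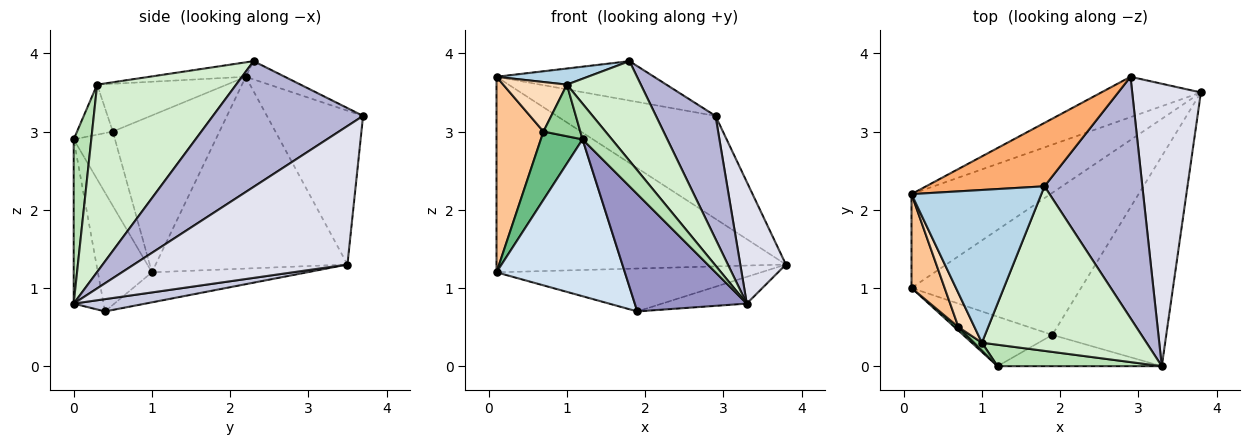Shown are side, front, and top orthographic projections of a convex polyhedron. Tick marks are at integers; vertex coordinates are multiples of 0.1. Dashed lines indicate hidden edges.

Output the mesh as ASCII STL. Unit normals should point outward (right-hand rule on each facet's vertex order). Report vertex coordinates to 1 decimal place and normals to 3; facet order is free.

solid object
 facet normal -0.167 0.285 -0.944
  outer loop
   vertex 1.9 0.4 0.7
   vertex 0.1 1.0 1.2
   vertex 3.8 3.5 1.3
  endloop
 endfacet
 facet normal -0.513 0.774 -0.371
  outer loop
   vertex 0.1 2.2 3.7
   vertex 3.8 3.5 1.3
   vertex 0.1 1.0 1.2
  endloop
 endfacet
 facet normal -0.110 -0.104 0.988
  outer loop
   vertex 0.1 2.2 3.7
   vertex 1.0 0.3 3.6
   vertex 1.8 2.3 3.9
  endloop
 endfacet
 facet normal -0.373 -0.885 -0.279
  outer loop
   vertex 1.2 0.0 2.9
   vertex 0.1 1.0 1.2
   vertex 1.9 0.4 0.7
  endloop
 endfacet
 facet normal -0.491 0.811 -0.318
  outer loop
   vertex 2.9 3.7 3.2
   vertex 3.8 3.5 1.3
   vertex 0.1 2.2 3.7
  endloop
 endfacet
 facet normal -0.130 0.523 0.842
  outer loop
   vertex 2.9 3.7 3.2
   vertex 0.1 2.2 3.7
   vertex 1.8 2.3 3.9
  endloop
 endfacet
 facet normal -0.899 -0.395 0.190
  outer loop
   vertex 0.7 0.5 3.0
   vertex 0.1 2.2 3.7
   vertex 0.1 1.0 1.2
  endloop
 endfacet
 facet normal -0.859 -0.422 0.289
  outer loop
   vertex 0.7 0.5 3.0
   vertex 1.0 0.3 3.6
   vertex 0.1 2.2 3.7
  endloop
 endfacet
 facet normal -0.703 -0.710 0.037
  outer loop
   vertex 0.7 0.5 3.0
   vertex 0.1 1.0 1.2
   vertex 1.2 0.0 2.9
  endloop
 endfacet
 facet normal -0.692 -0.714 0.108
  outer loop
   vertex 0.7 0.5 3.0
   vertex 1.2 0.0 2.9
   vertex 1.0 0.3 3.6
  endloop
 endfacet
 facet normal 0.457 -0.762 0.457
  outer loop
   vertex 3.3 0.0 0.8
   vertex 1.0 0.3 3.6
   vertex 1.2 0.0 2.9
  endloop
 endfacet
 facet normal 0.698 -0.371 0.613
  outer loop
   vertex 3.3 0.0 0.8
   vertex 1.8 2.3 3.9
   vertex 1.0 0.3 3.6
  endloop
 endfacet
 facet normal -0.250 -0.936 -0.250
  outer loop
   vertex 3.3 0.0 0.8
   vertex 1.2 0.0 2.9
   vertex 1.9 0.4 0.7
  endloop
 endfacet
 facet normal 0.753 -0.299 0.586
  outer loop
   vertex 3.3 0.0 0.8
   vertex 2.9 3.7 3.2
   vertex 1.8 2.3 3.9
  endloop
 endfacet
 facet normal 0.106 0.126 -0.986
  outer loop
   vertex 3.3 0.0 0.8
   vertex 1.9 0.4 0.7
   vertex 3.8 3.5 1.3
  endloop
 endfacet
 facet normal 0.880 -0.188 0.437
  outer loop
   vertex 3.3 0.0 0.8
   vertex 3.8 3.5 1.3
   vertex 2.9 3.7 3.2
  endloop
 endfacet
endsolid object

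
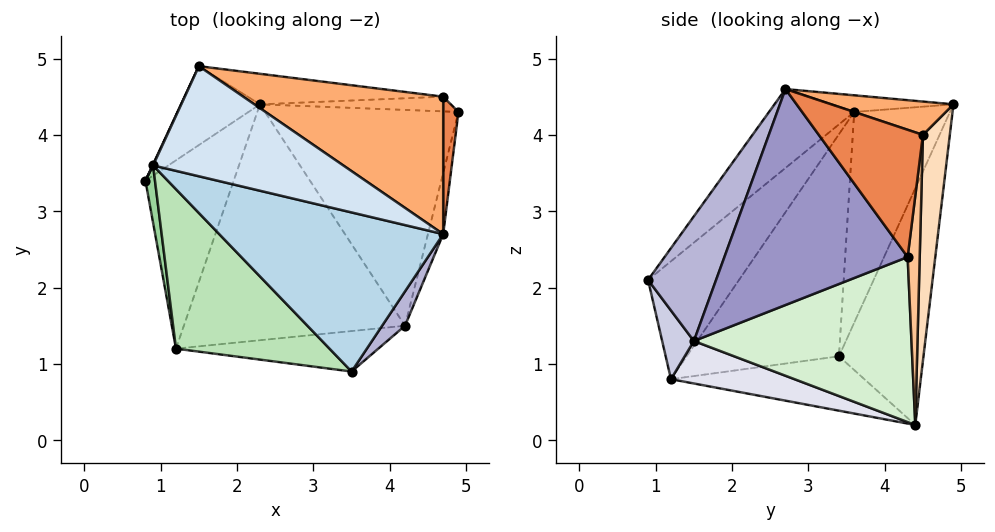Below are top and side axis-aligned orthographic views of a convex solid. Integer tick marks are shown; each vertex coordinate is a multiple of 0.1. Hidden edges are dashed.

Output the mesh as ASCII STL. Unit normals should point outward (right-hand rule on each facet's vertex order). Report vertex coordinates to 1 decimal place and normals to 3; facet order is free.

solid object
 facet normal -0.626 0.751 -0.209
  outer loop
   vertex 2.3 4.4 0.2
   vertex 0.8 3.4 1.1
   vertex 1.5 4.9 4.4
  endloop
 endfacet
 facet normal -0.908 0.419 0.002
  outer loop
   vertex 0.9 3.6 4.3
   vertex 1.5 4.9 4.4
   vertex 0.8 3.4 1.1
  endloop
 endfacet
 facet normal -0.225 -0.736 0.638
  outer loop
   vertex 0.9 3.6 4.3
   vertex 3.5 0.9 2.1
   vertex 4.7 2.7 4.6
  endloop
 endfacet
 facet normal -0.087 -0.036 0.996
  outer loop
   vertex 0.9 3.6 4.3
   vertex 4.7 2.7 4.6
   vertex 1.5 4.9 4.4
  endloop
 endfacet
 facet normal 0.992 0.040 0.119
  outer loop
   vertex 4.7 4.5 4.0
   vertex 4.7 2.7 4.6
   vertex 4.9 4.3 2.4
  endloop
 endfacet
 facet normal 0.156 0.312 0.937
  outer loop
   vertex 4.7 4.5 4.0
   vertex 1.5 4.9 4.4
   vertex 4.7 2.7 4.6
  endloop
 endfacet
 facet normal 0.129 0.986 -0.107
  outer loop
   vertex 4.7 4.5 4.0
   vertex 4.9 4.3 2.4
   vertex 2.3 4.4 0.2
  endloop
 endfacet
 facet normal 0.112 0.989 -0.096
  outer loop
   vertex 4.7 4.5 4.0
   vertex 2.3 4.4 0.2
   vertex 1.5 4.9 4.4
  endloop
 endfacet
 facet normal -0.524 0.021 -0.851
  outer loop
   vertex 1.2 1.2 0.8
   vertex 0.8 3.4 1.1
   vertex 2.3 4.4 0.2
  endloop
 endfacet
 facet normal -0.982 -0.184 0.042
  outer loop
   vertex 1.2 1.2 0.8
   vertex 0.9 3.6 4.3
   vertex 0.8 3.4 1.1
  endloop
 endfacet
 facet normal -0.384 -0.777 0.500
  outer loop
   vertex 1.2 1.2 0.8
   vertex 3.5 0.9 2.1
   vertex 0.9 3.6 4.3
  endloop
 endfacet
 facet normal 0.643 0.135 -0.754
  outer loop
   vertex 4.2 1.5 1.3
   vertex 2.3 4.4 0.2
   vertex 4.9 4.3 2.4
  endloop
 endfacet
 facet normal 0.974 -0.216 -0.069
  outer loop
   vertex 4.2 1.5 1.3
   vertex 4.9 4.3 2.4
   vertex 4.7 2.7 4.6
  endloop
 endfacet
 facet normal 0.729 -0.672 0.134
  outer loop
   vertex 4.2 1.5 1.3
   vertex 4.7 2.7 4.6
   vertex 3.5 0.9 2.1
  endloop
 endfacet
 facet normal 0.168 -0.853 -0.493
  outer loop
   vertex 4.2 1.5 1.3
   vertex 3.5 0.9 2.1
   vertex 1.2 1.2 0.8
  endloop
 endfacet
 facet normal 0.183 -0.242 -0.953
  outer loop
   vertex 4.2 1.5 1.3
   vertex 1.2 1.2 0.8
   vertex 2.3 4.4 0.2
  endloop
 endfacet
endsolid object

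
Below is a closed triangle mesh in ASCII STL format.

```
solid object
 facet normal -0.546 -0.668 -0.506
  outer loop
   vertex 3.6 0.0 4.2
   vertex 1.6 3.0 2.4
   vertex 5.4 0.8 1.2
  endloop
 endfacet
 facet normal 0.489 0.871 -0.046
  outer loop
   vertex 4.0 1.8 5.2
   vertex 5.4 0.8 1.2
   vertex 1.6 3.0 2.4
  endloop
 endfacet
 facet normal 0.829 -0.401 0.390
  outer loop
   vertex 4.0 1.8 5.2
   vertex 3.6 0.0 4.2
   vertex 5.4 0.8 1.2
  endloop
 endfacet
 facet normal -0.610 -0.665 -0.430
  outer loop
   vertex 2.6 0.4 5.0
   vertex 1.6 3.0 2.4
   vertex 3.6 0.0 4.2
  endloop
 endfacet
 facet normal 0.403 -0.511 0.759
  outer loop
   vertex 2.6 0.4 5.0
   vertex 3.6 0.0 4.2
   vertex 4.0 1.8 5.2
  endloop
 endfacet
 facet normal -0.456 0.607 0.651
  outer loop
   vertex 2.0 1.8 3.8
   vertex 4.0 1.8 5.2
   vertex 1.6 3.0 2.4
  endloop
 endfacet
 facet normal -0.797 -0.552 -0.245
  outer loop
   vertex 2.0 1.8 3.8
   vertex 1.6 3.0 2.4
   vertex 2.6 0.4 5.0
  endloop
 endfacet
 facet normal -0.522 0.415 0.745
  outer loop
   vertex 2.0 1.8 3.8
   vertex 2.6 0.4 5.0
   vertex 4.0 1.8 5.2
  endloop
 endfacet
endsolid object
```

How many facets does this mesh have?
8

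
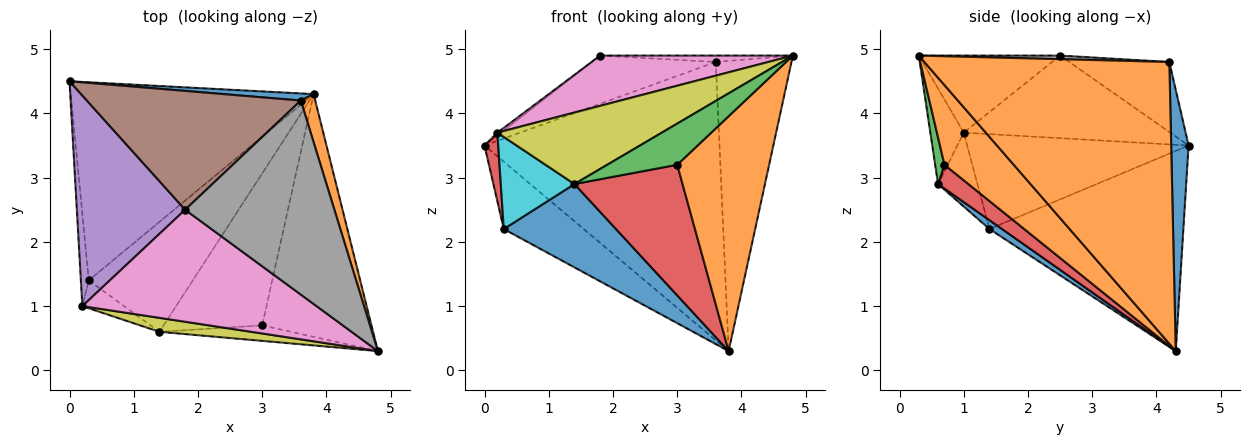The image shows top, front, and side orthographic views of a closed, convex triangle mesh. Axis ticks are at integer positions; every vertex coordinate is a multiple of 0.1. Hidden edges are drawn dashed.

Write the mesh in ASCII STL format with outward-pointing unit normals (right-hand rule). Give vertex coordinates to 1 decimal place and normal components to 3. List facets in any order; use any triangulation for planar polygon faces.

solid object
 facet normal 0.074 0.997 0.025
  outer loop
   vertex 3.6 4.2 4.8
   vertex 3.8 4.3 0.3
   vertex 0.0 4.5 3.5
  endloop
 endfacet
 facet normal 0.954 0.295 0.049
  outer loop
   vertex 3.6 4.2 4.8
   vertex 4.8 0.3 4.9
   vertex 3.8 4.3 0.3
  endloop
 endfacet
 facet normal -0.615 0.253 -0.746
  outer loop
   vertex 0.3 1.4 2.2
   vertex 0.0 4.5 3.5
   vertex 3.8 4.3 0.3
  endloop
 endfacet
 facet normal -0.995 -0.062 -0.083
  outer loop
   vertex 0.3 1.4 2.2
   vertex 0.2 1.0 3.7
   vertex 0.0 4.5 3.5
  endloop
 endfacet
 facet normal -0.606 0.011 0.795
  outer loop
   vertex 1.8 2.5 4.9
   vertex 0.0 4.5 3.5
   vertex 0.2 1.0 3.7
  endloop
 endfacet
 facet normal -0.290 0.360 0.887
  outer loop
   vertex 1.8 2.5 4.9
   vertex 3.6 4.2 4.8
   vertex 0.0 4.5 3.5
  endloop
 endfacet
 facet normal -0.288 -0.392 0.874
  outer loop
   vertex 1.8 2.5 4.9
   vertex 0.2 1.0 3.7
   vertex 4.8 0.3 4.9
  endloop
 endfacet
 facet normal 0.024 0.033 0.999
  outer loop
   vertex 1.8 2.5 4.9
   vertex 4.8 0.3 4.9
   vertex 3.6 4.2 4.8
  endloop
 endfacet
 facet normal -0.196 -0.963 0.188
  outer loop
   vertex 1.4 0.6 2.9
   vertex 4.8 0.3 4.9
   vertex 0.2 1.0 3.7
  endloop
 endfacet
 facet normal -0.456 -0.852 -0.258
  outer loop
   vertex 1.4 0.6 2.9
   vertex 0.2 1.0 3.7
   vertex 0.3 1.4 2.2
  endloop
 endfacet
 facet normal 0.068 -0.603 -0.795
  outer loop
   vertex 1.4 0.6 2.9
   vertex 0.3 1.4 2.2
   vertex 3.8 4.3 0.3
  endloop
 endfacet
 facet normal 0.464 -0.616 -0.636
  outer loop
   vertex 3.0 0.7 3.2
   vertex 3.8 4.3 0.3
   vertex 4.8 0.3 4.9
  endloop
 endfacet
 facet normal 0.124 -0.929 -0.349
  outer loop
   vertex 3.0 0.7 3.2
   vertex 4.8 0.3 4.9
   vertex 1.4 0.6 2.9
  endloop
 endfacet
 facet normal 0.180 -0.641 -0.746
  outer loop
   vertex 3.0 0.7 3.2
   vertex 1.4 0.6 2.9
   vertex 3.8 4.3 0.3
  endloop
 endfacet
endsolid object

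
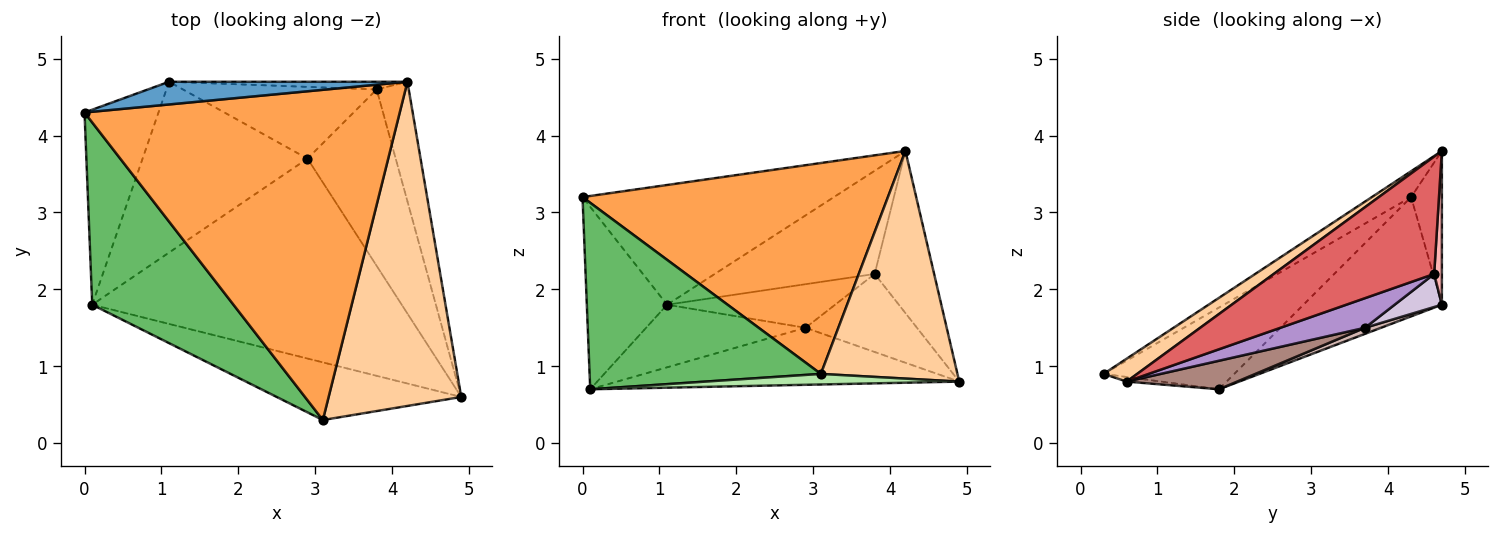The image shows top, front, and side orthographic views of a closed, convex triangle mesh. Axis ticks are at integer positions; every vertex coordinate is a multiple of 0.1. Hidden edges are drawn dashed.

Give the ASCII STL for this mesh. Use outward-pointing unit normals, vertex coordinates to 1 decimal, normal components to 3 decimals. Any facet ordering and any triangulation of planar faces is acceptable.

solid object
 facet normal -0.119 0.975 0.185
  outer loop
   vertex 1.1 4.7 1.8
   vertex 0.0 4.3 3.2
   vertex 4.2 4.7 3.8
  endloop
 endfacet
 facet normal -0.762 0.442 -0.473
  outer loop
   vertex 1.1 4.7 1.8
   vertex 0.1 1.8 0.7
   vertex 0.0 4.3 3.2
  endloop
 endfacet
 facet normal -0.069 -0.537 0.841
  outer loop
   vertex 3.1 0.3 0.9
   vertex 4.2 4.7 3.8
   vertex 0.0 4.3 3.2
  endloop
 endfacet
 facet normal 0.140 -0.569 0.810
  outer loop
   vertex 3.1 0.3 0.9
   vertex 4.9 0.6 0.8
   vertex 4.2 4.7 3.8
  endloop
 endfacet
 facet normal -0.375 -0.663 0.648
  outer loop
   vertex 3.1 0.3 0.9
   vertex 0.0 4.3 3.2
   vertex 0.1 1.8 0.7
  endloop
 endfacet
 facet normal -0.025 -0.180 -0.983
  outer loop
   vertex 3.1 0.3 0.9
   vertex 0.1 1.8 0.7
   vertex 4.9 0.6 0.8
  endloop
 endfacet
 facet normal 0.908 0.337 -0.248
  outer loop
   vertex 3.8 4.6 2.2
   vertex 4.2 4.7 3.8
   vertex 4.9 0.6 0.8
  endloop
 endfacet
 facet normal 0.048 0.996 -0.074
  outer loop
   vertex 3.8 4.6 2.2
   vertex 1.1 4.7 1.8
   vertex 4.2 4.7 3.8
  endloop
 endfacet
 facet normal 0.293 0.387 -0.874
  outer loop
   vertex 2.9 3.7 1.5
   vertex 3.8 4.6 2.2
   vertex 4.9 0.6 0.8
  endloop
 endfacet
 facet normal 0.144 0.514 -0.846
  outer loop
   vertex 2.9 3.7 1.5
   vertex 1.1 4.7 1.8
   vertex 3.8 4.6 2.2
  endloop
 endfacet
 facet normal 0.088 0.273 -0.958
  outer loop
   vertex 2.9 3.7 1.5
   vertex 4.9 0.6 0.8
   vertex 0.1 1.8 0.7
  endloop
 endfacet
 facet normal 0.035 0.344 -0.938
  outer loop
   vertex 2.9 3.7 1.5
   vertex 0.1 1.8 0.7
   vertex 1.1 4.7 1.8
  endloop
 endfacet
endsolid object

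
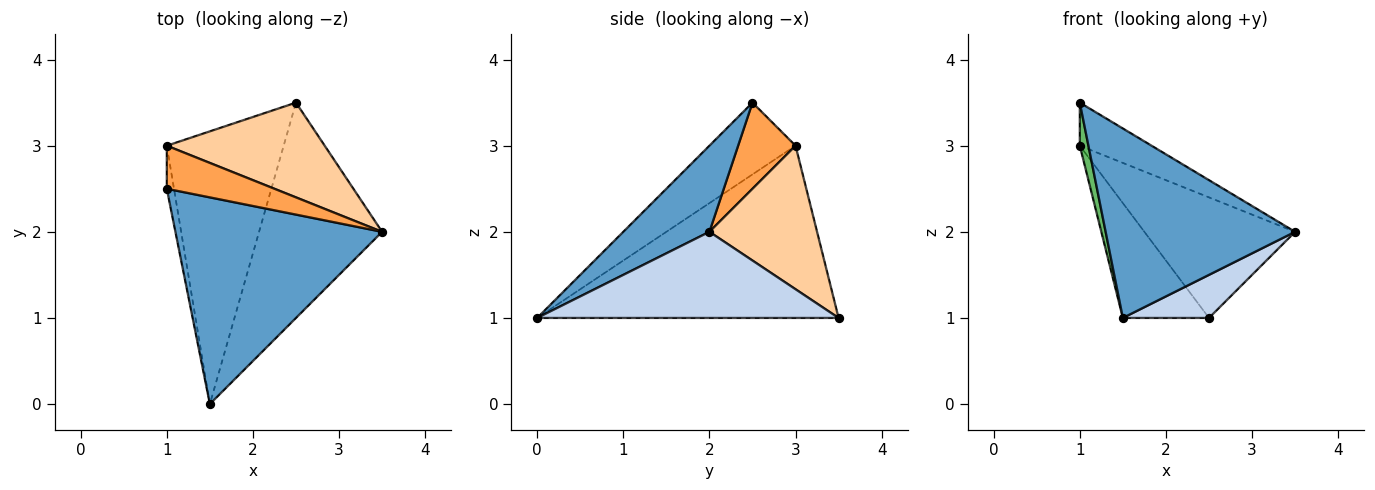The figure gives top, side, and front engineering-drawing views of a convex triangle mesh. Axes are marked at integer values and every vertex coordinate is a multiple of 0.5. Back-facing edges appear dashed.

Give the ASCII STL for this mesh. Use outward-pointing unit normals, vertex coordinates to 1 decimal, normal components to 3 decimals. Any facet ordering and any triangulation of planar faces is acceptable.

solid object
 facet normal 0.294 -0.646 0.705
  outer loop
   vertex 1.5 0.0 1.0
   vertex 3.5 2.0 2.0
   vertex 1.0 2.5 3.5
  endloop
 endfacet
 facet normal 0.566 -0.162 -0.808
  outer loop
   vertex 2.5 3.5 1.0
   vertex 3.5 2.0 2.0
   vertex 1.5 0.0 1.0
  endloop
 endfacet
 facet normal 0.492 0.615 0.615
  outer loop
   vertex 1.0 3.0 3.0
   vertex 1.0 2.5 3.5
   vertex 3.5 2.0 2.0
  endloop
 endfacet
 facet normal 0.490 0.686 0.539
  outer loop
   vertex 1.0 3.0 3.0
   vertex 3.5 2.0 2.0
   vertex 2.5 3.5 1.0
  endloop
 endfacet
 facet normal -0.990 -0.099 -0.099
  outer loop
   vertex 1.0 3.0 3.0
   vertex 1.5 0.0 1.0
   vertex 1.0 2.5 3.5
  endloop
 endfacet
 facet normal -0.805 0.230 -0.546
  outer loop
   vertex 1.0 3.0 3.0
   vertex 2.5 3.5 1.0
   vertex 1.5 0.0 1.0
  endloop
 endfacet
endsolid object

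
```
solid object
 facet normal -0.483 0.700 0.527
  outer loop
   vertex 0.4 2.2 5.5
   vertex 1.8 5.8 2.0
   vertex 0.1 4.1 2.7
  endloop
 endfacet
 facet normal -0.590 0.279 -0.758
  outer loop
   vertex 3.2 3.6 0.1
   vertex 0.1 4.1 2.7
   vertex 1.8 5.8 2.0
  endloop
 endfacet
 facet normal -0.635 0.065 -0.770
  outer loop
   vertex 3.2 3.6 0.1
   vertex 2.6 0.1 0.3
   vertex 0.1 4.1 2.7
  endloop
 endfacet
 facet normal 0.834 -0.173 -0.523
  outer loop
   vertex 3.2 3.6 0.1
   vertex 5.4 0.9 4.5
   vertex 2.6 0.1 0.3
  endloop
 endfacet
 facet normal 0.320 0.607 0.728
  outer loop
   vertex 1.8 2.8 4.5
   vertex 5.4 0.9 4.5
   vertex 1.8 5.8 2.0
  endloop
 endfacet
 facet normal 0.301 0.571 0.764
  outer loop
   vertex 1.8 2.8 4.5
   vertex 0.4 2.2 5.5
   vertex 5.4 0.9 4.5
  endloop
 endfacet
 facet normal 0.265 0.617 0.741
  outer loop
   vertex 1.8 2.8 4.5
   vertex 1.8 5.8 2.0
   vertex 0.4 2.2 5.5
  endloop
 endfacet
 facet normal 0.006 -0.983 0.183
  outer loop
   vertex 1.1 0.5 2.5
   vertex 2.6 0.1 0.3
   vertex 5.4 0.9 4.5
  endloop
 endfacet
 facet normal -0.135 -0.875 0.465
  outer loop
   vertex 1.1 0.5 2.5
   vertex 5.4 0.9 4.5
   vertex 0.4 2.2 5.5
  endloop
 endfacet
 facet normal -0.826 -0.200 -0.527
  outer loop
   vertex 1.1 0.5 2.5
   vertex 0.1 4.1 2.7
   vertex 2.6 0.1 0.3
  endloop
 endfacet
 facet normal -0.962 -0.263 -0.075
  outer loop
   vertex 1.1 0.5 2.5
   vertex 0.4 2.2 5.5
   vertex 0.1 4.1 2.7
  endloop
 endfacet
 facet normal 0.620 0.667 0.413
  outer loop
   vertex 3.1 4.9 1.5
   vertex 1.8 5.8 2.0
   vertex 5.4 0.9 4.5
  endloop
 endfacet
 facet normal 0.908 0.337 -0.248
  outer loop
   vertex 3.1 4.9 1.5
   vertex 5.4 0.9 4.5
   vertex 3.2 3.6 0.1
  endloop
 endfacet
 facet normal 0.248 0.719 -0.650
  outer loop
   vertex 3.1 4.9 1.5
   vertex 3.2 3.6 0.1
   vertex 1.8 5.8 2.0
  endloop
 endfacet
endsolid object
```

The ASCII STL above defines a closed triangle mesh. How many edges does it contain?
21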